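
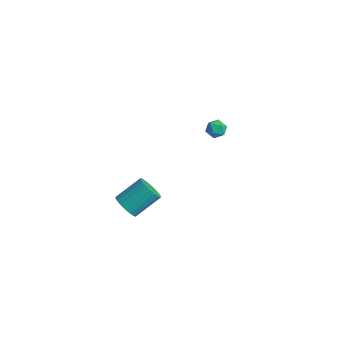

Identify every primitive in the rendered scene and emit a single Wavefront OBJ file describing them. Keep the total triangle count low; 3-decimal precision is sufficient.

v 0.408 -4.717 -0.755
v 1.162 -5.085 -0.525
v 1.566 -3.57 0.566
v 0.812 -3.203 0.335
v 1.257 -4.898 -0.82
v 1.661 -3.383 0.271
v 1.204 -4.679 -1.104
v 1.608 -3.164 -0.013
v 1.014 -4.468 -1.327
v 1.418 -2.953 -0.236
v 0.719 -4.299 -1.452
v 1.124 -2.784 -0.361
v 0.371 -4.203 -1.456
v 0.775 -2.688 -0.365
v 0.028 -4.196 -1.339
v 0.433 -2.681 -0.248
v -0.248 -4.279 -1.121
v 0.156 -2.764 -0.031
v -0.412 -4.438 -0.84
v -0.007 -2.923 0.251
v -0.433 -4.645 -0.544
v -0.029 -3.13 0.546
v -0.309 -4.865 -0.285
v 0.095 -3.35 0.806
v -0.061 -5.059 -0.107
v 0.343 -3.544 0.984
v 0.268 -5.194 -0.041
v 0.672 -3.679 1.049
v 0.621 -5.247 -0.099
v 1.025 -3.732 0.992
v 0.937 -5.208 -0.27
v 1.342 -3.693 0.821
v -1.871 4.407 -0.161
v -1.319 4.194 -0.563
v -1.661 3.546 0.583
v -1.109 3.333 0.181
v -1.072 3.95 0.541
v -1.202 4.482 0.081
v -1.778 3.258 -0.061
v -1.908 3.79 -0.521
v -1.262 3.484 -0.501
v -0.826 3.912 -0.129
v -2.154 3.828 0.149
v -1.718 4.256 0.521
f 2 1 5
f 2 5 3
f 3 5 6
f 3 6 4
f 5 1 7
f 5 7 6
f 6 7 8
f 6 8 4
f 7 1 9
f 7 9 8
f 8 9 10
f 8 10 4
f 9 1 11
f 9 11 10
f 10 11 12
f 10 12 4
f 11 1 13
f 11 13 12
f 12 13 14
f 12 14 4
f 13 1 15
f 13 15 14
f 14 15 16
f 14 16 4
f 15 1 17
f 15 17 16
f 16 17 18
f 16 18 4
f 17 1 19
f 17 19 18
f 18 19 20
f 18 20 4
f 19 1 21
f 19 21 20
f 20 21 22
f 20 22 4
f 21 1 23
f 21 23 22
f 22 23 24
f 22 24 4
f 23 1 25
f 23 25 24
f 24 25 26
f 24 26 4
f 25 1 27
f 25 27 26
f 26 27 28
f 26 28 4
f 27 1 29
f 27 29 28
f 28 29 30
f 28 30 4
f 29 1 31
f 29 31 30
f 30 31 32
f 30 32 4
f 31 1 2
f 31 2 32
f 32 2 3
f 32 3 4
f 33 44 38
f 33 38 34
f 33 34 40
f 33 40 43
f 33 43 44
f 34 38 42
f 38 44 37
f 44 43 35
f 43 40 39
f 40 34 41
f 36 42 37
f 36 37 35
f 36 35 39
f 36 39 41
f 36 41 42
f 37 42 38
f 35 37 44
f 39 35 43
f 41 39 40
f 42 41 34



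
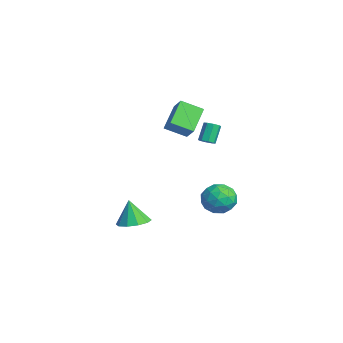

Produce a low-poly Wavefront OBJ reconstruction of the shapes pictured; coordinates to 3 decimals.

v -0.728 2.963 0.797
v -0.497 2.588 1.074
v -1.021 3.083 2.18
v -1.252 3.457 1.903
v -0.269 2.913 1.037
v -0.793 3.408 2.143
v -0.311 3.267 0.859
v -0.835 3.761 1.965
v -0.596 3.442 0.645
v -1.121 3.937 1.751
v -0.959 3.337 0.52
v -1.483 3.832 1.626
v -1.187 3.012 0.557
v -1.711 3.507 1.663
v -1.145 2.659 0.735
v -1.669 3.153 1.841
v -0.859 2.483 0.949
v -1.384 2.978 2.055
v 4.005 -2.637 -2.589
v 4.76 -2.054 -2.325
v 3.595 -2.803 -1.051
v 4.271 -1.699 -2.417
v 3.679 -1.702 -2.574
v 3.212 -2.062 -2.738
v 3.048 -2.642 -2.844
v 3.249 -3.22 -2.853
v 3.739 -3.575 -2.761
v 4.33 -3.572 -2.603
v 4.797 -3.212 -2.44
v 4.961 -2.632 -2.334
v -0.305 3.497 -4.341
v 0.253 4.391 -3.891
v 0.347 2.409 -2.989
v 0.905 3.303 -2.539
v -0.24 3.265 -2.503
v -0.643 3.937 -3.339
v 1.243 2.863 -3.541
v 0.84 3.535 -4.377
v 1.21 3.999 -3.396
v 0.293 4.248 -2.755
v 0.307 2.552 -4.125
v -0.61 2.801 -3.484
v -0.083 4.04 -4.235
v 0.683 2.76 -2.645
v 0.01 2.738 -2.624
v 0.338 3.263 -2.359
v -0.61 3.773 -3.91
v -0.282 4.298 -3.646
v -0.572 3.636 -2.83
v 0.882 2.502 -3.234
v 1.21 3.027 -2.97
v 0.262 3.537 -4.521
v 0.59 4.062 -4.256
v 1.172 3.164 -4.05
v 0.807 4.335 -3.679
v 1.19 3.695 -2.884
v 1.389 3.436 -3.474
v 1.152 3.832 -3.965
v 0.268 4.481 -3.302
v 0.651 3.841 -2.507
v -0.021 3.819 -2.486
v -0.258 4.214 -2.978
v 0.831 4.25 -3.012
v -0.051 2.959 -4.373
v 0.332 2.319 -3.578
v 0.858 2.586 -3.902
v 0.621 2.981 -4.394
v -0.59 3.105 -3.996
v -0.207 2.465 -3.201
v -0.552 2.968 -2.915
v -0.789 3.364 -3.406
v -0.231 2.55 -3.868
v 0.981 -0.079 3.004
v -0.22 0.862 4.102
v 1.353 1.16 2.349
v 0.152 2.101 3.447
v 1.808 0.079 3.773
v 0.607 1.02 4.871
v 2.18 1.318 3.118
v 0.979 2.259 4.216
f 2 1 5
f 2 5 3
f 3 5 6
f 3 6 4
f 5 1 7
f 5 7 6
f 6 7 8
f 6 8 4
f 7 1 9
f 7 9 8
f 8 9 10
f 8 10 4
f 9 1 11
f 9 11 10
f 10 11 12
f 10 12 4
f 11 1 13
f 11 13 12
f 12 13 14
f 12 14 4
f 13 1 15
f 13 15 14
f 14 15 16
f 14 16 4
f 15 1 17
f 15 17 16
f 16 17 18
f 16 18 4
f 17 1 2
f 17 2 18
f 18 2 3
f 18 3 4
f 20 19 22
f 20 22 21
f 22 19 23
f 22 23 21
f 23 19 24
f 23 24 21
f 24 19 25
f 24 25 21
f 25 19 26
f 25 26 21
f 26 19 27
f 26 27 21
f 27 19 28
f 27 28 21
f 28 19 29
f 28 29 21
f 29 19 30
f 29 30 21
f 30 19 20
f 30 20 21
f 31 68 47
f 68 42 71
f 47 71 36
f 68 71 47
f 31 47 43
f 47 36 48
f 43 48 32
f 47 48 43
f 31 43 52
f 43 32 53
f 52 53 38
f 43 53 52
f 31 52 64
f 52 38 67
f 64 67 41
f 52 67 64
f 31 64 68
f 64 41 72
f 68 72 42
f 64 72 68
f 32 48 59
f 48 36 62
f 59 62 40
f 48 62 59
f 36 71 49
f 71 42 70
f 49 70 35
f 71 70 49
f 42 72 69
f 72 41 65
f 69 65 33
f 72 65 69
f 41 67 66
f 67 38 54
f 66 54 37
f 67 54 66
f 38 53 58
f 53 32 55
f 58 55 39
f 53 55 58
f 34 60 46
f 60 40 61
f 46 61 35
f 60 61 46
f 34 46 44
f 46 35 45
f 44 45 33
f 46 45 44
f 34 44 51
f 44 33 50
f 51 50 37
f 44 50 51
f 34 51 56
f 51 37 57
f 56 57 39
f 51 57 56
f 34 56 60
f 56 39 63
f 60 63 40
f 56 63 60
f 35 61 49
f 61 40 62
f 49 62 36
f 61 62 49
f 33 45 69
f 45 35 70
f 69 70 42
f 45 70 69
f 37 50 66
f 50 33 65
f 66 65 41
f 50 65 66
f 39 57 58
f 57 37 54
f 58 54 38
f 57 54 58
f 40 63 59
f 63 39 55
f 59 55 32
f 63 55 59
f 74 76 73
f 77 74 73
f 73 76 75
f 75 77 73
f 74 80 76
f 78 74 77
f 78 80 74
f 76 80 75
f 79 77 75
f 75 80 79
f 79 78 77
f 80 78 79



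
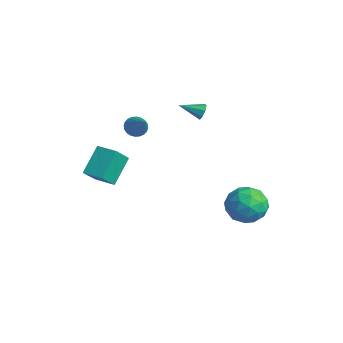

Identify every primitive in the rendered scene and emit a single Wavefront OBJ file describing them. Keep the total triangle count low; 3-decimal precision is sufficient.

v -0.054 -5.097 -0.71
v -0.655 -3.867 0.578
v -0.428 -4.152 -1.786
v -1.029 -2.922 -0.498
v 1.069 -4.598 -0.662
v 0.468 -3.368 0.626
v 0.695 -3.653 -1.738
v 0.094 -2.423 -0.45
v 0.852 -2.418 2.391
v 1.209 -1.978 2.073
v 2.228 -2.682 3.569
v 1.09 -1.832 2.244
v 0.936 -1.776 2.437
v 0.769 -1.817 2.623
v 0.614 -1.95 2.774
v 0.496 -2.155 2.866
v 0.432 -2.399 2.887
v 0.432 -2.647 2.831
v 0.496 -2.859 2.709
v 0.614 -3.005 2.538
v 0.768 -3.061 2.345
v 0.936 -3.02 2.159
v 1.09 -2.887 2.008
v 1.208 -2.682 1.916
v 1.272 -2.438 1.896
v 1.272 -2.19 1.951
v 1.117 1.48 2.351
v 1.349 1.16 1.984
v 0.443 0.42 2.849
v 1.568 1.184 2.333
v 1.523 1.382 2.693
v 1.24 1.637 2.853
v 0.884 1.8 2.719
v 0.665 1.775 2.37
v 0.71 1.578 2.01
v 0.993 1.323 1.85
v 3.545 3.143 -4.475
v 4.567 3.433 -3.813
v 3.373 1.407 -3.447
v 4.395 1.697 -2.785
v 3.339 2.349 -2.624
v 3.445 3.421 -3.259
v 4.495 1.419 -4.001
v 4.601 2.491 -4.636
v 5.154 2.368 -3.521
v 4.439 2.942 -2.669
v 3.501 1.898 -4.591
v 2.786 2.472 -3.739
v 4.071 3.44 -4.234
v 3.869 1.4 -3.026
v 3.248 1.782 -2.931
v 3.849 1.953 -2.542
v 3.412 3.433 -3.908
v 4.012 3.604 -3.519
v 3.29 2.967 -2.82
v 3.928 1.236 -3.741
v 4.528 1.407 -3.352
v 4.091 2.887 -4.718
v 4.692 3.058 -4.329
v 4.65 1.873 -4.44
v 5.017 2.985 -3.673
v 4.916 1.964 -3.069
v 4.974 1.801 -3.784
v 5.037 2.431 -4.157
v 4.597 3.323 -3.173
v 4.496 2.302 -2.569
v 3.875 2.685 -2.474
v 3.937 3.316 -2.847
v 4.942 2.696 -3.001
v 3.444 2.538 -4.691
v 3.343 1.517 -4.087
v 4.003 1.524 -4.413
v 4.065 2.155 -4.786
v 3.024 2.876 -4.191
v 2.923 1.855 -3.587
v 2.903 2.409 -3.103
v 2.966 3.039 -3.476
v 2.998 2.144 -4.259
f 2 4 1
f 5 2 1
f 1 4 3
f 3 5 1
f 2 8 4
f 6 2 5
f 6 8 2
f 4 8 3
f 7 5 3
f 3 8 7
f 7 6 5
f 8 6 7
f 10 9 12
f 10 12 11
f 12 9 13
f 12 13 11
f 13 9 14
f 13 14 11
f 14 9 15
f 14 15 11
f 15 9 16
f 15 16 11
f 16 9 17
f 16 17 11
f 17 9 18
f 17 18 11
f 18 9 19
f 18 19 11
f 19 9 20
f 19 20 11
f 20 9 21
f 20 21 11
f 21 9 22
f 21 22 11
f 22 9 23
f 22 23 11
f 23 9 24
f 23 24 11
f 24 9 25
f 24 25 11
f 25 9 26
f 25 26 11
f 26 9 10
f 26 10 11
f 28 27 30
f 28 30 29
f 30 27 31
f 30 31 29
f 31 27 32
f 31 32 29
f 32 27 33
f 32 33 29
f 33 27 34
f 33 34 29
f 34 27 35
f 34 35 29
f 35 27 36
f 35 36 29
f 36 27 28
f 36 28 29
f 37 74 53
f 74 48 77
f 53 77 42
f 74 77 53
f 37 53 49
f 53 42 54
f 49 54 38
f 53 54 49
f 37 49 58
f 49 38 59
f 58 59 44
f 49 59 58
f 37 58 70
f 58 44 73
f 70 73 47
f 58 73 70
f 37 70 74
f 70 47 78
f 74 78 48
f 70 78 74
f 38 54 65
f 54 42 68
f 65 68 46
f 54 68 65
f 42 77 55
f 77 48 76
f 55 76 41
f 77 76 55
f 48 78 75
f 78 47 71
f 75 71 39
f 78 71 75
f 47 73 72
f 73 44 60
f 72 60 43
f 73 60 72
f 44 59 64
f 59 38 61
f 64 61 45
f 59 61 64
f 40 66 52
f 66 46 67
f 52 67 41
f 66 67 52
f 40 52 50
f 52 41 51
f 50 51 39
f 52 51 50
f 40 50 57
f 50 39 56
f 57 56 43
f 50 56 57
f 40 57 62
f 57 43 63
f 62 63 45
f 57 63 62
f 40 62 66
f 62 45 69
f 66 69 46
f 62 69 66
f 41 67 55
f 67 46 68
f 55 68 42
f 67 68 55
f 39 51 75
f 51 41 76
f 75 76 48
f 51 76 75
f 43 56 72
f 56 39 71
f 72 71 47
f 56 71 72
f 45 63 64
f 63 43 60
f 64 60 44
f 63 60 64
f 46 69 65
f 69 45 61
f 65 61 38
f 69 61 65



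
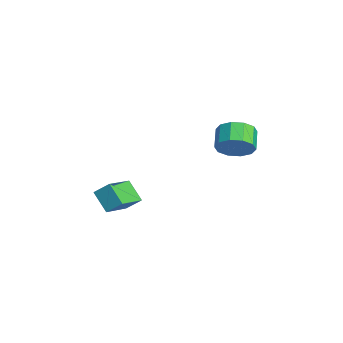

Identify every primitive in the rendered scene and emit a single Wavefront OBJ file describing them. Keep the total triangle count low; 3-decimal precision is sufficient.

v -1.792 1.801 1.328
v -1.28 2.472 1.763
v -2.235 2.811 2.366
v -2.748 2.139 1.932
v -1.506 2.705 1.273
v -2.462 3.044 1.877
v -1.842 2.592 0.805
v -2.798 2.931 1.409
v -2.159 2.177 0.537
v -3.114 2.516 1.14
v -2.335 1.618 0.571
v -3.291 1.957 1.174
v -2.305 1.129 0.894
v -3.26 1.468 1.497
v -2.078 0.896 1.383
v -3.034 1.235 1.987
v -1.742 1.009 1.851
v -2.698 1.348 2.455
v -1.426 1.424 2.12
v -2.381 1.763 2.723
v -1.249 1.983 2.086
v -2.205 2.322 2.689
v -2.725 -4.6 -1.14
v -2.383 -3.935 -0.491
v -3.834 -3.425 -1.759
v -3.492 -2.76 -1.109
v -1.848 -4.22 -1.991
v -1.506 -3.555 -1.341
v -2.957 -3.045 -2.609
v -2.615 -2.38 -1.96
f 2 1 5
f 2 5 3
f 3 5 6
f 3 6 4
f 5 1 7
f 5 7 6
f 6 7 8
f 6 8 4
f 7 1 9
f 7 9 8
f 8 9 10
f 8 10 4
f 9 1 11
f 9 11 10
f 10 11 12
f 10 12 4
f 11 1 13
f 11 13 12
f 12 13 14
f 12 14 4
f 13 1 15
f 13 15 14
f 14 15 16
f 14 16 4
f 15 1 17
f 15 17 16
f 16 17 18
f 16 18 4
f 17 1 19
f 17 19 18
f 18 19 20
f 18 20 4
f 19 1 21
f 19 21 20
f 20 21 22
f 20 22 4
f 21 1 2
f 21 2 22
f 22 2 3
f 22 3 4
f 24 26 23
f 27 24 23
f 23 26 25
f 25 27 23
f 24 30 26
f 28 24 27
f 28 30 24
f 26 30 25
f 29 27 25
f 25 30 29
f 29 28 27
f 30 28 29



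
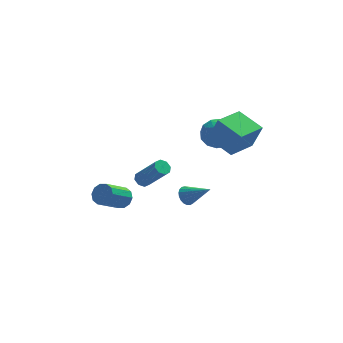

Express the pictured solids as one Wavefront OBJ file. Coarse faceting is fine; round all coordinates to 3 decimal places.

v 0.762 1.252 -2.963
v 1.22 1.708 -3.138
v 1.998 0.428 -1.877
v 1.103 1.827 -2.915
v 0.927 1.846 -2.7
v 0.722 1.762 -2.53
v 0.525 1.591 -2.436
v 0.368 1.36 -2.432
v 0.279 1.111 -2.52
v 0.274 0.887 -2.685
v 0.353 0.725 -2.898
v 0.503 0.655 -3.122
v 0.698 0.688 -3.318
v 0.904 0.818 -3.453
v 1.085 1.024 -3.504
v 1.21 1.269 -3.461
v 1.258 1.511 -3.331
v 1.895 3.684 0.062
v 2.626 4.387 -0.375
v 3.134 3.113 1.215
v 3.865 3.816 0.778
v 3.009 4.2 1.36
v 2.243 4.553 0.648
v 3.517 2.947 0.192
v 2.751 3.3 -0.52
v 3.628 3.931 -0.294
v 3.314 4.706 0.427
v 2.446 2.794 0.413
v 2.132 3.569 1.134
v 2.152 4.086 -0.257
v 3.608 3.414 1.097
v 3.105 3.64 1.44
v 3.535 4.053 1.183
v 1.927 4.184 0.343
v 2.356 4.597 0.087
v 2.582 4.487 1.106
v 3.404 2.903 0.753
v 3.833 3.316 0.497
v 2.225 3.447 -0.343
v 2.655 3.86 -0.6
v 3.178 3.013 -0.266
v 3.17 4.231 -0.467
v 3.899 3.895 0.21
v 3.694 3.384 -0.134
v 3.244 3.592 -0.552
v 2.986 4.686 -0.043
v 3.714 4.35 0.634
v 3.211 4.576 0.977
v 2.761 4.784 0.558
v 3.575 4.418 0.004
v 2.046 3.15 0.206
v 2.774 2.814 0.883
v 2.999 2.716 0.282
v 2.549 2.924 -0.137
v 1.861 3.605 0.63
v 2.59 3.269 1.307
v 2.516 3.908 1.392
v 2.066 4.116 0.974
v 2.185 3.082 0.836
v 2.969 -0.705 1.869
v 3.494 -0.914 3.483
v 1.851 0.627 2.404
v 2.375 0.418 4.018
v 4.365 0.582 1.582
v 4.889 0.373 3.196
v 3.246 1.914 2.117
v 3.771 1.705 3.731
v -2.792 3.01 -4.2
v -2.497 3.375 -3.615
v -3.713 2.435 -2.415
v -4.008 2.07 -3
v -2.851 3.627 -3.776
v -4.067 2.686 -2.577
v -3.182 3.643 -4.1
v -4.399 2.702 -2.901
v -3.365 3.417 -4.462
v -4.581 2.477 -3.262
v -3.328 3.036 -4.723
v -4.545 2.096 -3.524
v -3.087 2.645 -4.785
v -4.303 1.705 -3.585
v -2.733 2.394 -4.623
v -3.949 1.453 -3.424
v -2.401 2.378 -4.299
v -3.618 1.437 -3.1
v -2.219 2.603 -3.938
v -3.435 1.663 -2.738
v -2.255 2.984 -3.676
v -3.472 2.044 -2.477
v -1.987 -0.971 0.461
v -1.719 -0.518 0.524
v -0.684 -1.357 2.122
v -0.953 -1.809 2.059
v -2.061 -0.527 0.742
v -1.027 -1.366 2.34
v -2.36 -0.796 0.794
v -1.326 -1.634 2.392
v -2.441 -1.167 0.652
v -1.407 -2.005 2.25
v -2.256 -1.423 0.398
v -1.221 -2.262 1.996
v -1.913 -1.414 0.18
v -0.879 -2.253 1.778
v -1.614 -1.146 0.128
v -0.58 -1.984 1.726
v -1.533 -0.775 0.27
v -0.499 -1.613 1.868
f 2 1 4
f 2 4 3
f 4 1 5
f 4 5 3
f 5 1 6
f 5 6 3
f 6 1 7
f 6 7 3
f 7 1 8
f 7 8 3
f 8 1 9
f 8 9 3
f 9 1 10
f 9 10 3
f 10 1 11
f 10 11 3
f 11 1 12
f 11 12 3
f 12 1 13
f 12 13 3
f 13 1 14
f 13 14 3
f 14 1 15
f 14 15 3
f 15 1 16
f 15 16 3
f 16 1 17
f 16 17 3
f 17 1 2
f 17 2 3
f 18 55 34
f 55 29 58
f 34 58 23
f 55 58 34
f 18 34 30
f 34 23 35
f 30 35 19
f 34 35 30
f 18 30 39
f 30 19 40
f 39 40 25
f 30 40 39
f 18 39 51
f 39 25 54
f 51 54 28
f 39 54 51
f 18 51 55
f 51 28 59
f 55 59 29
f 51 59 55
f 19 35 46
f 35 23 49
f 46 49 27
f 35 49 46
f 23 58 36
f 58 29 57
f 36 57 22
f 58 57 36
f 29 59 56
f 59 28 52
f 56 52 20
f 59 52 56
f 28 54 53
f 54 25 41
f 53 41 24
f 54 41 53
f 25 40 45
f 40 19 42
f 45 42 26
f 40 42 45
f 21 47 33
f 47 27 48
f 33 48 22
f 47 48 33
f 21 33 31
f 33 22 32
f 31 32 20
f 33 32 31
f 21 31 38
f 31 20 37
f 38 37 24
f 31 37 38
f 21 38 43
f 38 24 44
f 43 44 26
f 38 44 43
f 21 43 47
f 43 26 50
f 47 50 27
f 43 50 47
f 22 48 36
f 48 27 49
f 36 49 23
f 48 49 36
f 20 32 56
f 32 22 57
f 56 57 29
f 32 57 56
f 24 37 53
f 37 20 52
f 53 52 28
f 37 52 53
f 26 44 45
f 44 24 41
f 45 41 25
f 44 41 45
f 27 50 46
f 50 26 42
f 46 42 19
f 50 42 46
f 61 63 60
f 64 61 60
f 60 63 62
f 62 64 60
f 61 67 63
f 65 61 64
f 65 67 61
f 63 67 62
f 66 64 62
f 62 67 66
f 66 65 64
f 67 65 66
f 69 68 72
f 69 72 70
f 70 72 73
f 70 73 71
f 72 68 74
f 72 74 73
f 73 74 75
f 73 75 71
f 74 68 76
f 74 76 75
f 75 76 77
f 75 77 71
f 76 68 78
f 76 78 77
f 77 78 79
f 77 79 71
f 78 68 80
f 78 80 79
f 79 80 81
f 79 81 71
f 80 68 82
f 80 82 81
f 81 82 83
f 81 83 71
f 82 68 84
f 82 84 83
f 83 84 85
f 83 85 71
f 84 68 86
f 84 86 85
f 85 86 87
f 85 87 71
f 86 68 88
f 86 88 87
f 87 88 89
f 87 89 71
f 88 68 69
f 88 69 89
f 89 69 70
f 89 70 71
f 91 90 94
f 91 94 92
f 92 94 95
f 92 95 93
f 94 90 96
f 94 96 95
f 95 96 97
f 95 97 93
f 96 90 98
f 96 98 97
f 97 98 99
f 97 99 93
f 98 90 100
f 98 100 99
f 99 100 101
f 99 101 93
f 100 90 102
f 100 102 101
f 101 102 103
f 101 103 93
f 102 90 104
f 102 104 103
f 103 104 105
f 103 105 93
f 104 90 106
f 104 106 105
f 105 106 107
f 105 107 93
f 106 90 91
f 106 91 107
f 107 91 92
f 107 92 93



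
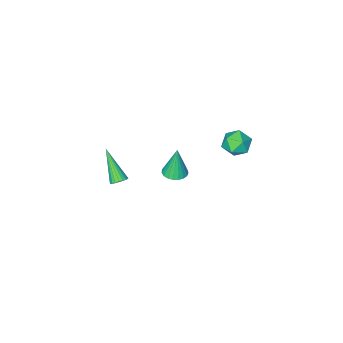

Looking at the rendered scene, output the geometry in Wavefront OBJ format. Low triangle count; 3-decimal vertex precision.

v 1.025 -2.239 -1.016
v 1.316 -2.563 -1.282
v 0.855 -3.681 0.556
v 1.46 -2.457 -1.169
v 1.53 -2.313 -1.029
v 1.512 -2.156 -0.888
v 1.41 -2.014 -0.768
v 1.241 -1.911 -0.691
v 1.035 -1.864 -0.671
v 0.828 -1.882 -0.71
v 0.654 -1.962 -0.802
v 0.545 -2.09 -0.931
v 0.519 -2.244 -1.075
v 0.58 -2.397 -1.209
v 0.718 -2.522 -1.309
v 0.91 -2.599 -1.359
v 1.121 -2.614 -1.349
v -3.635 2.984 4.082
v -3.035 3.385 3.61
v -2.845 1.835 4.11
v -2.245 2.236 3.638
v -2.388 2.48 4.453
v -2.877 3.191 4.435
v -3.003 2.029 3.285
v -3.492 2.74 3.267
v -2.644 2.795 3.118
v -2.264 3.074 3.84
v -3.616 2.146 3.88
v -3.236 2.425 4.602
v -3.617 -3.639 -4.117
v -2.879 -3.664 -4.061
v -3.763 -3.621 -2.183
v -2.933 -3.361 -4.068
v -3.105 -3.106 -4.083
v -3.365 -2.943 -4.105
v -3.669 -2.901 -4.128
v -3.964 -2.987 -4.15
v -4.199 -3.185 -4.166
v -4.333 -3.462 -4.173
v -4.343 -3.769 -4.171
v -4.228 -4.054 -4.16
v -4.007 -4.268 -4.141
v -3.718 -4.372 -4.118
v -3.412 -4.35 -4.095
v -3.142 -4.205 -4.076
v -2.953 -3.962 -4.064
f 2 1 4
f 2 4 3
f 4 1 5
f 4 5 3
f 5 1 6
f 5 6 3
f 6 1 7
f 6 7 3
f 7 1 8
f 7 8 3
f 8 1 9
f 8 9 3
f 9 1 10
f 9 10 3
f 10 1 11
f 10 11 3
f 11 1 12
f 11 12 3
f 12 1 13
f 12 13 3
f 13 1 14
f 13 14 3
f 14 1 15
f 14 15 3
f 15 1 16
f 15 16 3
f 16 1 17
f 16 17 3
f 17 1 2
f 17 2 3
f 18 29 23
f 18 23 19
f 18 19 25
f 18 25 28
f 18 28 29
f 19 23 27
f 23 29 22
f 29 28 20
f 28 25 24
f 25 19 26
f 21 27 22
f 21 22 20
f 21 20 24
f 21 24 26
f 21 26 27
f 22 27 23
f 20 22 29
f 24 20 28
f 26 24 25
f 27 26 19
f 31 30 33
f 31 33 32
f 33 30 34
f 33 34 32
f 34 30 35
f 34 35 32
f 35 30 36
f 35 36 32
f 36 30 37
f 36 37 32
f 37 30 38
f 37 38 32
f 38 30 39
f 38 39 32
f 39 30 40
f 39 40 32
f 40 30 41
f 40 41 32
f 41 30 42
f 41 42 32
f 42 30 43
f 42 43 32
f 43 30 44
f 43 44 32
f 44 30 45
f 44 45 32
f 45 30 46
f 45 46 32
f 46 30 31
f 46 31 32



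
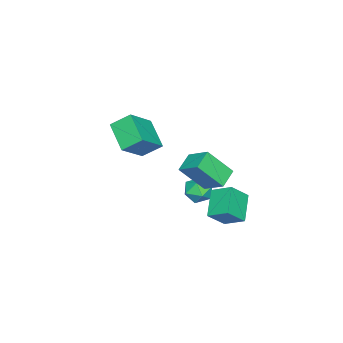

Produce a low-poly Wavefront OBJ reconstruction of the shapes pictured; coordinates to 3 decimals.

v 1.553 2.336 -1.06
v 1.598 3.538 -0.425
v 0.653 2.905 -2.073
v 0.697 4.107 -1.438
v 2.983 2.813 -2.062
v 3.027 4.015 -1.427
v 2.082 3.382 -3.075
v 2.127 4.584 -2.44
v 2.734 1.599 2.165
v 3.125 2.866 2.968
v 2.075 2.758 0.66
v 2.466 4.024 1.464
v 3.854 1.576 1.656
v 4.245 2.842 2.46
v 3.195 2.734 0.152
v 3.586 4.001 0.955
v -0.135 -2.678 -0.814
v -1.238 -3.991 0.235
v -0.577 -1.636 0.027
v -1.679 -2.949 1.076
v 1.539 -3.031 0.504
v 0.437 -4.344 1.553
v 1.098 -1.989 1.345
v -0.005 -3.302 2.394
v 0.001 1.56 -1.981
v 0.622 1.94 -1.427
v 0.958 0.48 -2.313
v 1.579 0.86 -1.759
v 0.828 0.474 -1.408
v 0.237 1.141 -1.202
v 1.343 1.279 -2.538
v 0.752 1.946 -2.332
v 1.452 1.766 -1.771
v 1.133 1.269 -1.073
v 0.447 1.151 -2.667
v 0.128 0.654 -1.969
f 2 4 1
f 5 2 1
f 1 4 3
f 3 5 1
f 2 8 4
f 6 2 5
f 6 8 2
f 4 8 3
f 7 5 3
f 3 8 7
f 7 6 5
f 8 6 7
f 10 12 9
f 13 10 9
f 9 12 11
f 11 13 9
f 10 16 12
f 14 10 13
f 14 16 10
f 12 16 11
f 15 13 11
f 11 16 15
f 15 14 13
f 16 14 15
f 18 20 17
f 21 18 17
f 17 20 19
f 19 21 17
f 18 24 20
f 22 18 21
f 22 24 18
f 20 24 19
f 23 21 19
f 19 24 23
f 23 22 21
f 24 22 23
f 25 36 30
f 25 30 26
f 25 26 32
f 25 32 35
f 25 35 36
f 26 30 34
f 30 36 29
f 36 35 27
f 35 32 31
f 32 26 33
f 28 34 29
f 28 29 27
f 28 27 31
f 28 31 33
f 28 33 34
f 29 34 30
f 27 29 36
f 31 27 35
f 33 31 32
f 34 33 26



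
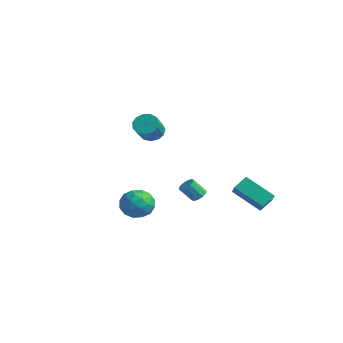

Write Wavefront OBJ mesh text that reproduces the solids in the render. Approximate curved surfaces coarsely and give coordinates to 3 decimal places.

v 1.326 -1.538 2.835
v 1.947 -1.535 2.396
v 2.594 -2.379 3.307
v 1.974 -2.382 3.745
v 1.99 -1.208 2.669
v 2.638 -2.052 3.579
v 1.823 -0.985 2.994
v 2.47 -1.829 3.905
v 1.498 -0.938 3.269
v 2.145 -1.782 4.179
v 1.118 -1.082 3.406
v 1.765 -1.926 4.316
v 0.805 -1.37 3.361
v 1.452 -2.214 4.272
v 0.657 -1.712 3.15
v 1.304 -2.556 4.06
v 0.722 -1.998 2.838
v 1.369 -2.842 3.748
v 0.978 -2.139 2.525
v 1.626 -2.983 3.436
v 1.346 -2.088 2.311
v 1.993 -2.932 3.221
v 1.707 -1.863 2.263
v 2.354 -2.707 3.173
v 3.27 -3.017 -0.895
v 4.015 -3.586 -1.349
v 2.105 -3.794 -1.831
v 2.85 -4.363 -2.285
v 2.613 -4.519 -1.283
v 3.333 -4.039 -0.705
v 2.787 -3.341 -2.475
v 3.507 -2.861 -1.897
v 3.716 -3.787 -2.325
v 3.608 -4.514 -1.589
v 2.512 -2.866 -1.591
v 2.404 -3.593 -0.855
v 3.745 -3.234 -1.039
v 2.375 -4.146 -2.141
v 2.236 -4.238 -1.552
v 2.674 -4.572 -1.818
v 3.344 -3.5 -0.661
v 3.782 -3.834 -0.928
v 2.958 -4.382 -0.889
v 2.338 -3.546 -2.252
v 2.776 -3.88 -2.519
v 3.446 -2.808 -1.362
v 3.884 -3.142 -1.628
v 3.162 -2.998 -2.291
v 4.006 -3.686 -1.88
v 3.322 -4.142 -2.431
v 3.285 -3.542 -2.543
v 3.708 -3.26 -2.202
v 3.943 -4.114 -1.447
v 3.259 -4.57 -1.998
v 3.12 -4.661 -1.409
v 3.543 -4.379 -1.069
v 3.768 -4.231 -2.022
v 2.861 -2.81 -1.182
v 2.177 -3.266 -1.733
v 2.577 -3.001 -2.111
v 3 -2.719 -1.771
v 2.798 -3.238 -0.749
v 2.114 -3.694 -1.3
v 2.412 -4.12 -0.978
v 2.835 -3.838 -0.637
v 2.352 -3.149 -1.158
v -1.512 3.721 -4.414
v -0.98 3.605 -4.281
v -1.357 2.944 -3.353
v -1.888 3.059 -3.486
v -1.073 3.893 -4.113
v -1.449 3.232 -3.185
v -1.333 4.116 -4.06
v -1.709 3.454 -3.132
v -1.661 4.187 -4.142
v -2.037 3.526 -3.214
v -1.933 4.08 -4.328
v -2.309 3.419 -3.4
v -2.043 3.836 -4.547
v -2.42 3.175 -3.619
v -1.951 3.548 -4.715
v -2.327 2.887 -3.787
v -1.691 3.326 -4.768
v -2.067 2.664 -3.84
v -1.363 3.254 -4.686
v -1.739 2.593 -3.758
v -1.091 3.361 -4.5
v -1.467 2.7 -3.572
v 3.824 2.266 -1.539
v 3.833 3.078 -0.922
v 2.69 2.966 -2.443
v 2.7 3.778 -1.826
v 5.3 3.142 -2.714
v 5.31 3.954 -2.097
v 4.167 3.842 -3.618
v 4.176 4.654 -3.001
f 2 1 5
f 2 5 3
f 3 5 6
f 3 6 4
f 5 1 7
f 5 7 6
f 6 7 8
f 6 8 4
f 7 1 9
f 7 9 8
f 8 9 10
f 8 10 4
f 9 1 11
f 9 11 10
f 10 11 12
f 10 12 4
f 11 1 13
f 11 13 12
f 12 13 14
f 12 14 4
f 13 1 15
f 13 15 14
f 14 15 16
f 14 16 4
f 15 1 17
f 15 17 16
f 16 17 18
f 16 18 4
f 17 1 19
f 17 19 18
f 18 19 20
f 18 20 4
f 19 1 21
f 19 21 20
f 20 21 22
f 20 22 4
f 21 1 23
f 21 23 22
f 22 23 24
f 22 24 4
f 23 1 2
f 23 2 24
f 24 2 3
f 24 3 4
f 25 62 41
f 62 36 65
f 41 65 30
f 62 65 41
f 25 41 37
f 41 30 42
f 37 42 26
f 41 42 37
f 25 37 46
f 37 26 47
f 46 47 32
f 37 47 46
f 25 46 58
f 46 32 61
f 58 61 35
f 46 61 58
f 25 58 62
f 58 35 66
f 62 66 36
f 58 66 62
f 26 42 53
f 42 30 56
f 53 56 34
f 42 56 53
f 30 65 43
f 65 36 64
f 43 64 29
f 65 64 43
f 36 66 63
f 66 35 59
f 63 59 27
f 66 59 63
f 35 61 60
f 61 32 48
f 60 48 31
f 61 48 60
f 32 47 52
f 47 26 49
f 52 49 33
f 47 49 52
f 28 54 40
f 54 34 55
f 40 55 29
f 54 55 40
f 28 40 38
f 40 29 39
f 38 39 27
f 40 39 38
f 28 38 45
f 38 27 44
f 45 44 31
f 38 44 45
f 28 45 50
f 45 31 51
f 50 51 33
f 45 51 50
f 28 50 54
f 50 33 57
f 54 57 34
f 50 57 54
f 29 55 43
f 55 34 56
f 43 56 30
f 55 56 43
f 27 39 63
f 39 29 64
f 63 64 36
f 39 64 63
f 31 44 60
f 44 27 59
f 60 59 35
f 44 59 60
f 33 51 52
f 51 31 48
f 52 48 32
f 51 48 52
f 34 57 53
f 57 33 49
f 53 49 26
f 57 49 53
f 68 67 71
f 68 71 69
f 69 71 72
f 69 72 70
f 71 67 73
f 71 73 72
f 72 73 74
f 72 74 70
f 73 67 75
f 73 75 74
f 74 75 76
f 74 76 70
f 75 67 77
f 75 77 76
f 76 77 78
f 76 78 70
f 77 67 79
f 77 79 78
f 78 79 80
f 78 80 70
f 79 67 81
f 79 81 80
f 80 81 82
f 80 82 70
f 81 67 83
f 81 83 82
f 82 83 84
f 82 84 70
f 83 67 85
f 83 85 84
f 84 85 86
f 84 86 70
f 85 67 87
f 85 87 86
f 86 87 88
f 86 88 70
f 87 67 68
f 87 68 88
f 88 68 69
f 88 69 70
f 90 92 89
f 93 90 89
f 89 92 91
f 91 93 89
f 90 96 92
f 94 90 93
f 94 96 90
f 92 96 91
f 95 93 91
f 91 96 95
f 95 94 93
f 96 94 95



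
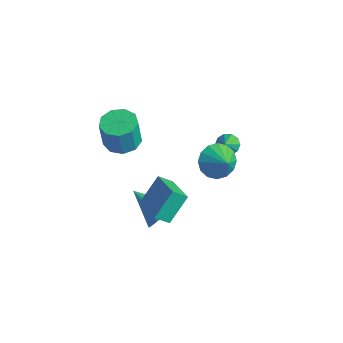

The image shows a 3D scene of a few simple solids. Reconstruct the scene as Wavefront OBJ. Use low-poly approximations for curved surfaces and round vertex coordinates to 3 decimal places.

v 0.247 1.931 -0.074
v 0.852 2.124 -0.29
v 0.833 1.229 0.934
v 0.718 2.405 -0.017
v 0.405 2.505 0.235
v 0.031 2.385 0.369
v -0.259 2.093 0.334
v -0.357 1.738 0.143
v -0.223 1.457 -0.131
v 0.09 1.357 -0.382
v 0.464 1.477 -0.516
v 0.754 1.769 -0.481
v -3.757 -2.043 -0.351
v -2.904 -2.663 -0.454
v -2.869 -2.917 1.368
v -3.723 -2.297 1.471
v -2.7 -1.973 -0.361
v -2.665 -2.227 1.461
v -2.991 -1.316 -0.264
v -2.956 -1.57 1.558
v -3.64 -0.999 -0.208
v -3.606 -1.253 1.614
v -4.345 -1.171 -0.218
v -4.31 -1.425 1.604
v -4.774 -1.75 -0.291
v -4.74 -2.004 1.531
v -4.728 -2.467 -0.392
v -4.693 -2.721 1.43
v -4.227 -2.985 -0.474
v -4.193 -3.239 1.348
v -3.507 -3.062 -0.498
v -3.472 -3.317 1.324
v 3.007 -1.148 2.924
v 3.535 -1.608 2.128
v 4.053 -1.352 3.736
v 3.664 -1.076 2.095
v 3.617 -0.563 2.284
v 3.407 -0.207 2.645
v 3.089 -0.103 3.08
v 2.75 -0.279 3.473
v 2.479 -0.688 3.72
v 2.35 -1.22 3.753
v 2.397 -1.733 3.564
v 2.607 -2.089 3.203
v 2.925 -2.193 2.768
v 3.264 -2.017 2.375
v 2.37 -4.714 -0.109
v 2.27 -3.452 1.212
v 0.515 -4.192 -0.748
v 0.415 -2.929 0.573
v 2.765 -4.051 -0.713
v 2.665 -2.788 0.608
v 0.91 -3.528 -1.352
v 0.81 -2.266 -0.031
v -0.087 -2.268 -3.963
v 0.354 -1.961 -3.084
v -1.873 -2.812 -2.877
v 0.177 -1.622 -3.206
v -0.041 -1.381 -3.443
v -0.265 -1.275 -3.759
v -0.462 -1.32 -4.106
v -0.603 -1.509 -4.431
v -0.664 -1.815 -4.685
v -0.638 -2.189 -4.83
v -0.528 -2.575 -4.842
v -0.351 -2.915 -4.72
v -0.133 -3.156 -4.484
v 0.091 -3.262 -4.167
v 0.289 -3.217 -3.82
v 0.429 -3.027 -3.495
v 0.49 -2.722 -3.241
v 0.464 -2.348 -3.097
f 2 1 4
f 2 4 3
f 4 1 5
f 4 5 3
f 5 1 6
f 5 6 3
f 6 1 7
f 6 7 3
f 7 1 8
f 7 8 3
f 8 1 9
f 8 9 3
f 9 1 10
f 9 10 3
f 10 1 11
f 10 11 3
f 11 1 12
f 11 12 3
f 12 1 2
f 12 2 3
f 14 13 17
f 14 17 15
f 15 17 18
f 15 18 16
f 17 13 19
f 17 19 18
f 18 19 20
f 18 20 16
f 19 13 21
f 19 21 20
f 20 21 22
f 20 22 16
f 21 13 23
f 21 23 22
f 22 23 24
f 22 24 16
f 23 13 25
f 23 25 24
f 24 25 26
f 24 26 16
f 25 13 27
f 25 27 26
f 26 27 28
f 26 28 16
f 27 13 29
f 27 29 28
f 28 29 30
f 28 30 16
f 29 13 31
f 29 31 30
f 30 31 32
f 30 32 16
f 31 13 14
f 31 14 32
f 32 14 15
f 32 15 16
f 34 33 36
f 34 36 35
f 36 33 37
f 36 37 35
f 37 33 38
f 37 38 35
f 38 33 39
f 38 39 35
f 39 33 40
f 39 40 35
f 40 33 41
f 40 41 35
f 41 33 42
f 41 42 35
f 42 33 43
f 42 43 35
f 43 33 44
f 43 44 35
f 44 33 45
f 44 45 35
f 45 33 46
f 45 46 35
f 46 33 34
f 46 34 35
f 48 50 47
f 51 48 47
f 47 50 49
f 49 51 47
f 48 54 50
f 52 48 51
f 52 54 48
f 50 54 49
f 53 51 49
f 49 54 53
f 53 52 51
f 54 52 53
f 56 55 58
f 56 58 57
f 58 55 59
f 58 59 57
f 59 55 60
f 59 60 57
f 60 55 61
f 60 61 57
f 61 55 62
f 61 62 57
f 62 55 63
f 62 63 57
f 63 55 64
f 63 64 57
f 64 55 65
f 64 65 57
f 65 55 66
f 65 66 57
f 66 55 67
f 66 67 57
f 67 55 68
f 67 68 57
f 68 55 69
f 68 69 57
f 69 55 70
f 69 70 57
f 70 55 71
f 70 71 57
f 71 55 72
f 71 72 57
f 72 55 56
f 72 56 57



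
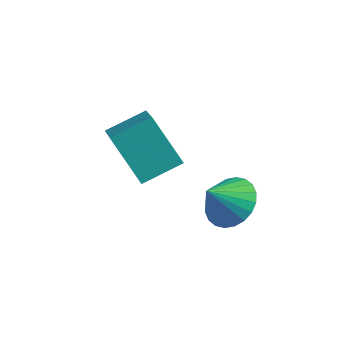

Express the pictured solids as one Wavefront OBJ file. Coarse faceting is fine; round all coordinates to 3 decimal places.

v -2.191 -0.306 0.28
v -1.374 -1.301 1.143
v -1.41 0.769 0.78
v -0.592 -0.226 1.642
v -0.968 -0.534 -1.142
v -0.15 -1.529 -0.28
v -0.186 0.541 -0.643
v 0.631 -0.454 0.22
v 1.876 0.169 -1.592
v 2.642 -0.358 -1.63
v 1.444 -0.529 -0.648
v 2.744 -0.101 -1.394
v 2.713 0.196 -1.188
v 2.556 0.489 -1.043
v 2.294 0.733 -0.982
v 1.969 0.892 -1.014
v 1.63 0.94 -1.134
v 1.329 0.871 -1.323
v 1.11 0.695 -1.553
v 1.008 0.439 -1.789
v 1.039 0.142 -1.995
v 1.197 -0.152 -2.14
v 1.458 -0.396 -2.201
v 1.783 -0.554 -2.169
v 2.122 -0.603 -2.049
v 2.424 -0.534 -1.86
f 2 4 1
f 5 2 1
f 1 4 3
f 3 5 1
f 2 8 4
f 6 2 5
f 6 8 2
f 4 8 3
f 7 5 3
f 3 8 7
f 7 6 5
f 8 6 7
f 10 9 12
f 10 12 11
f 12 9 13
f 12 13 11
f 13 9 14
f 13 14 11
f 14 9 15
f 14 15 11
f 15 9 16
f 15 16 11
f 16 9 17
f 16 17 11
f 17 9 18
f 17 18 11
f 18 9 19
f 18 19 11
f 19 9 20
f 19 20 11
f 20 9 21
f 20 21 11
f 21 9 22
f 21 22 11
f 22 9 23
f 22 23 11
f 23 9 24
f 23 24 11
f 24 9 25
f 24 25 11
f 25 9 26
f 25 26 11
f 26 9 10
f 26 10 11



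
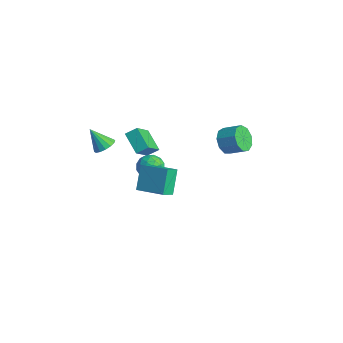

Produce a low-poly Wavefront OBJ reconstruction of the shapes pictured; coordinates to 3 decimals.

v -3.21 -1.44 1.803
v -2.935 -0.8 2.253
v -1.906 -1.414 0.966
v -1.63 -0.774 1.416
v -2.47 -2.546 2.924
v -2.194 -1.906 3.374
v -1.165 -2.52 2.087
v -0.89 -1.88 2.537
v 0.763 2.23 2.676
v 1.424 1.79 2.21
v 2.277 2.471 2.778
v 1.617 2.91 3.244
v 1.234 2.297 1.889
v 2.087 2.977 2.456
v 0.824 2.772 1.935
v 1.677 3.452 2.503
v 0.386 2.993 2.329
v 1.239 3.674 2.896
v 0.124 2.857 2.885
v 0.977 3.538 3.452
v 0.162 2.428 3.343
v 1.015 3.108 3.911
v 0.481 1.906 3.489
v 1.334 2.586 4.057
v 0.932 1.535 3.255
v 1.785 2.215 3.823
v 1.305 1.49 2.75
v 2.158 2.17 3.318
v -3.391 -0.153 -2.626
v -3.121 -0.538 -1.841
v -4.679 0.218 -1.999
v -4.409 -0.167 -1.214
v -4.007 0.6 -1.51
v -3.211 0.37 -1.897
v -4.589 -0.69 -1.943
v -3.793 -0.92 -2.33
v -3.861 -0.871 -1.419
v -3.501 -0.073 -1.152
v -4.299 -0.247 -2.688
v -3.939 0.551 -2.421
v -3.143 -0.378 -2.288
v -4.657 0.058 -1.552
v -4.421 0.509 -1.725
v -4.262 0.282 -1.264
v -3.196 0.156 -2.321
v -3.037 -0.071 -1.86
v -3.558 0.598 -1.665
v -4.763 -0.249 -1.98
v -4.604 -0.476 -1.519
v -3.538 -0.602 -2.576
v -3.379 -0.829 -2.115
v -4.242 -0.918 -2.175
v -3.419 -0.8 -1.58
v -4.176 -0.582 -1.211
v -4.282 -0.889 -1.639
v -3.814 -1.024 -1.867
v -3.207 -0.331 -1.422
v -3.965 -0.113 -1.054
v -3.728 0.337 -1.227
v -3.26 0.203 -1.455
v -3.643 -0.527 -1.174
v -3.835 -0.207 -2.786
v -4.593 0.011 -2.418
v -4.54 -0.523 -2.385
v -4.072 -0.657 -2.613
v -3.624 0.262 -2.629
v -4.381 0.48 -2.26
v -3.986 0.704 -1.973
v -3.518 0.569 -2.201
v -4.157 0.207 -2.666
v -3.246 -3.475 1.668
v -2.819 -3.067 2.097
v -3.934 -4.065 2.912
v -3.123 -2.853 2.03
v -3.46 -2.806 1.866
v -3.74 -2.938 1.649
v -3.887 -3.214 1.437
v -3.862 -3.56 1.286
v -3.672 -3.883 1.238
v -3.368 -4.097 1.305
v -3.031 -4.144 1.469
v -2.751 -4.012 1.687
v -2.604 -3.736 1.899
v -2.629 -3.39 2.049
v 2.306 -3.445 3.843
v 2.573 -4.192 4.329
v 3.867 -2.635 4.23
v 4.134 -3.382 4.715
v 2.986 -4.098 2.465
v 3.253 -4.845 2.95
v 4.547 -3.288 2.851
v 4.814 -4.035 3.337
f 2 4 1
f 5 2 1
f 1 4 3
f 3 5 1
f 2 8 4
f 6 2 5
f 6 8 2
f 4 8 3
f 7 5 3
f 3 8 7
f 7 6 5
f 8 6 7
f 10 9 13
f 10 13 11
f 11 13 14
f 11 14 12
f 13 9 15
f 13 15 14
f 14 15 16
f 14 16 12
f 15 9 17
f 15 17 16
f 16 17 18
f 16 18 12
f 17 9 19
f 17 19 18
f 18 19 20
f 18 20 12
f 19 9 21
f 19 21 20
f 20 21 22
f 20 22 12
f 21 9 23
f 21 23 22
f 22 23 24
f 22 24 12
f 23 9 25
f 23 25 24
f 24 25 26
f 24 26 12
f 25 9 27
f 25 27 26
f 26 27 28
f 26 28 12
f 27 9 10
f 27 10 28
f 28 10 11
f 28 11 12
f 29 66 45
f 66 40 69
f 45 69 34
f 66 69 45
f 29 45 41
f 45 34 46
f 41 46 30
f 45 46 41
f 29 41 50
f 41 30 51
f 50 51 36
f 41 51 50
f 29 50 62
f 50 36 65
f 62 65 39
f 50 65 62
f 29 62 66
f 62 39 70
f 66 70 40
f 62 70 66
f 30 46 57
f 46 34 60
f 57 60 38
f 46 60 57
f 34 69 47
f 69 40 68
f 47 68 33
f 69 68 47
f 40 70 67
f 70 39 63
f 67 63 31
f 70 63 67
f 39 65 64
f 65 36 52
f 64 52 35
f 65 52 64
f 36 51 56
f 51 30 53
f 56 53 37
f 51 53 56
f 32 58 44
f 58 38 59
f 44 59 33
f 58 59 44
f 32 44 42
f 44 33 43
f 42 43 31
f 44 43 42
f 32 42 49
f 42 31 48
f 49 48 35
f 42 48 49
f 32 49 54
f 49 35 55
f 54 55 37
f 49 55 54
f 32 54 58
f 54 37 61
f 58 61 38
f 54 61 58
f 33 59 47
f 59 38 60
f 47 60 34
f 59 60 47
f 31 43 67
f 43 33 68
f 67 68 40
f 43 68 67
f 35 48 64
f 48 31 63
f 64 63 39
f 48 63 64
f 37 55 56
f 55 35 52
f 56 52 36
f 55 52 56
f 38 61 57
f 61 37 53
f 57 53 30
f 61 53 57
f 72 71 74
f 72 74 73
f 74 71 75
f 74 75 73
f 75 71 76
f 75 76 73
f 76 71 77
f 76 77 73
f 77 71 78
f 77 78 73
f 78 71 79
f 78 79 73
f 79 71 80
f 79 80 73
f 80 71 81
f 80 81 73
f 81 71 82
f 81 82 73
f 82 71 83
f 82 83 73
f 83 71 84
f 83 84 73
f 84 71 72
f 84 72 73
f 86 88 85
f 89 86 85
f 85 88 87
f 87 89 85
f 86 92 88
f 90 86 89
f 90 92 86
f 88 92 87
f 91 89 87
f 87 92 91
f 91 90 89
f 92 90 91



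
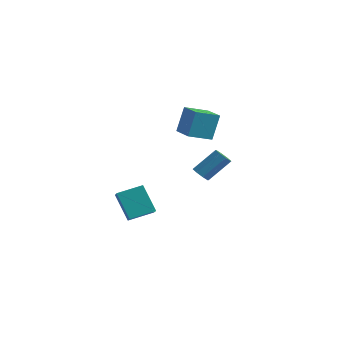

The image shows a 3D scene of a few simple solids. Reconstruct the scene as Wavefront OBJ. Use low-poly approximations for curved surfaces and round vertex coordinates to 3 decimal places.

v 1.422 -2.104 0.167
v 1.757 -1.819 -0.27
v 2.493 -0.712 1.016
v 2.158 -0.996 1.453
v 1.334 -1.614 -0.204
v 2.07 -0.507 1.082
v 0.963 -1.697 0.079
v 1.699 -0.589 1.366
v 0.86 -2.017 0.414
v 1.596 -0.91 1.7
v 1.087 -2.388 0.604
v 1.823 -1.281 1.89
v 1.51 -2.593 0.538
v 2.246 -1.486 1.824
v 1.881 -2.511 0.254
v 2.617 -1.403 1.541
v 1.984 -2.19 -0.08
v 2.72 -1.083 1.206
v -1.137 -1.004 2.505
v -1.063 -0.39 4.184
v -0.387 0.237 2.018
v -0.313 0.851 3.697
v 0.273 -1.771 2.723
v 0.347 -1.157 4.402
v 1.023 -0.53 2.236
v 1.097 0.084 3.915
v -3.061 -2.884 -4.421
v -4.215 -2.636 -2.77
v -3.876 -2.061 -5.115
v -5.03 -1.813 -3.463
v -2.15 -1.607 -3.977
v -3.304 -1.359 -2.325
v -2.965 -0.784 -4.67
v -4.119 -0.536 -3.019
f 2 1 5
f 2 5 3
f 3 5 6
f 3 6 4
f 5 1 7
f 5 7 6
f 6 7 8
f 6 8 4
f 7 1 9
f 7 9 8
f 8 9 10
f 8 10 4
f 9 1 11
f 9 11 10
f 10 11 12
f 10 12 4
f 11 1 13
f 11 13 12
f 12 13 14
f 12 14 4
f 13 1 15
f 13 15 14
f 14 15 16
f 14 16 4
f 15 1 17
f 15 17 16
f 16 17 18
f 16 18 4
f 17 1 2
f 17 2 18
f 18 2 3
f 18 3 4
f 20 22 19
f 23 20 19
f 19 22 21
f 21 23 19
f 20 26 22
f 24 20 23
f 24 26 20
f 22 26 21
f 25 23 21
f 21 26 25
f 25 24 23
f 26 24 25
f 28 30 27
f 31 28 27
f 27 30 29
f 29 31 27
f 28 34 30
f 32 28 31
f 32 34 28
f 30 34 29
f 33 31 29
f 29 34 33
f 33 32 31
f 34 32 33



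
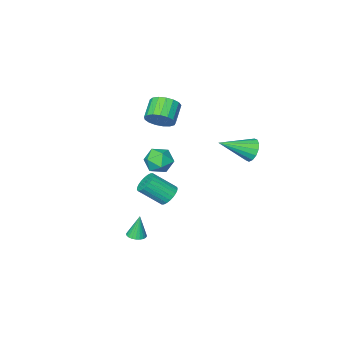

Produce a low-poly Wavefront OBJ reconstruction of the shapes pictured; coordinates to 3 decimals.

v 0.201 -2.164 -1.895
v 1.099 -2.584 -1.707
v -0.399 -2.836 -0.533
v 0.499 -3.256 -0.345
v 0.385 -2.256 -0.275
v 0.756 -1.84 -1.117
v -0.056 -3.58 -1.123
v 0.315 -3.164 -1.965
v 0.941 -3.459 -1.229
v 1.213 -2.64 -0.705
v -0.513 -2.78 -1.535
v -0.241 -1.961 -1.011
v 3.873 0.254 -4.622
v 4.387 0.556 -4.553
v 3.647 0.286 -3.078
v 4.234 0.731 -4.579
v 4.026 0.834 -4.611
v 3.795 0.848 -4.645
v 3.576 0.772 -4.676
v 3.402 0.617 -4.698
v 3.299 0.407 -4.709
v 3.284 0.174 -4.706
v 3.359 -0.048 -4.69
v 3.512 -0.223 -4.665
v 3.719 -0.326 -4.632
v 3.951 -0.34 -4.598
v 4.17 -0.264 -4.567
v 4.344 -0.109 -4.545
v 4.446 0.101 -4.535
v 4.461 0.334 -4.537
v -2.124 3.119 1.964
v -1.686 3.465 1.337
v -0.296 2.421 2.856
v -1.714 3.776 1.639
v -1.852 3.911 2.028
v -2.063 3.834 2.4
v -2.291 3.566 2.656
v -2.473 3.177 2.726
v -2.562 2.773 2.592
v -2.534 2.462 2.29
v -2.395 2.327 1.9
v -2.184 2.404 1.528
v -1.957 2.672 1.273
v -1.775 3.061 1.203
v -0.166 -2.406 -4.256
v 0.428 -2.301 -4.766
v 1.58 -3.128 -3.593
v 0.986 -3.234 -3.084
v 0.445 -2.042 -4.599
v 1.597 -2.869 -3.427
v 0.369 -1.838 -4.381
v 1.521 -2.665 -3.208
v 0.211 -1.721 -4.143
v 1.363 -2.548 -2.971
v -0.004 -1.709 -3.923
v 1.148 -2.536 -2.75
v -0.244 -1.802 -3.753
v 0.908 -2.629 -2.581
v -0.472 -1.988 -3.66
v 0.68 -2.815 -2.488
v -0.653 -2.237 -3.658
v 0.499 -3.064 -2.486
v -0.76 -2.512 -3.747
v 0.392 -3.339 -2.574
v -0.777 -2.771 -3.913
v 0.375 -3.598 -2.741
v -0.701 -2.975 -4.132
v 0.451 -3.802 -2.959
v -0.543 -3.092 -4.369
v 0.609 -3.919 -3.197
v -0.328 -3.104 -4.59
v 0.824 -3.931 -3.417
v -0.088 -3.011 -4.759
v 1.064 -3.838 -3.587
v 0.14 -2.825 -4.852
v 1.292 -3.652 -3.68
v 0.321 -2.576 -4.854
v 1.473 -3.403 -3.682
v 1.135 -1.405 3.255
v 1.687 -1.286 4.006
v 0.777 -2.056 4.797
v 0.225 -2.175 4.045
v 1.406 -0.936 4.023
v 0.496 -1.705 4.813
v 1.062 -0.693 3.864
v 0.152 -1.463 4.654
v 0.735 -0.613 3.565
v -0.175 -1.383 4.356
v 0.5 -0.715 3.195
v -0.41 -1.484 3.986
v 0.41 -0.975 2.839
v -0.5 -1.744 3.63
v 0.486 -1.333 2.578
v -0.424 -2.103 3.369
v 0.711 -1.708 2.472
v -0.199 -2.478 3.263
v 1.033 -2.014 2.545
v 0.123 -2.783 3.336
v 1.378 -2.18 2.781
v 0.469 -2.949 3.572
v 1.668 -2.169 3.125
v 0.758 -2.938 3.916
v 1.835 -1.982 3.499
v 0.926 -2.752 4.29
v 1.842 -1.664 3.817
v 0.933 -2.434 4.608
f 1 12 6
f 1 6 2
f 1 2 8
f 1 8 11
f 1 11 12
f 2 6 10
f 6 12 5
f 12 11 3
f 11 8 7
f 8 2 9
f 4 10 5
f 4 5 3
f 4 3 7
f 4 7 9
f 4 9 10
f 5 10 6
f 3 5 12
f 7 3 11
f 9 7 8
f 10 9 2
f 14 13 16
f 14 16 15
f 16 13 17
f 16 17 15
f 17 13 18
f 17 18 15
f 18 13 19
f 18 19 15
f 19 13 20
f 19 20 15
f 20 13 21
f 20 21 15
f 21 13 22
f 21 22 15
f 22 13 23
f 22 23 15
f 23 13 24
f 23 24 15
f 24 13 25
f 24 25 15
f 25 13 26
f 25 26 15
f 26 13 27
f 26 27 15
f 27 13 28
f 27 28 15
f 28 13 29
f 28 29 15
f 29 13 30
f 29 30 15
f 30 13 14
f 30 14 15
f 32 31 34
f 32 34 33
f 34 31 35
f 34 35 33
f 35 31 36
f 35 36 33
f 36 31 37
f 36 37 33
f 37 31 38
f 37 38 33
f 38 31 39
f 38 39 33
f 39 31 40
f 39 40 33
f 40 31 41
f 40 41 33
f 41 31 42
f 41 42 33
f 42 31 43
f 42 43 33
f 43 31 44
f 43 44 33
f 44 31 32
f 44 32 33
f 46 45 49
f 46 49 47
f 47 49 50
f 47 50 48
f 49 45 51
f 49 51 50
f 50 51 52
f 50 52 48
f 51 45 53
f 51 53 52
f 52 53 54
f 52 54 48
f 53 45 55
f 53 55 54
f 54 55 56
f 54 56 48
f 55 45 57
f 55 57 56
f 56 57 58
f 56 58 48
f 57 45 59
f 57 59 58
f 58 59 60
f 58 60 48
f 59 45 61
f 59 61 60
f 60 61 62
f 60 62 48
f 61 45 63
f 61 63 62
f 62 63 64
f 62 64 48
f 63 45 65
f 63 65 64
f 64 65 66
f 64 66 48
f 65 45 67
f 65 67 66
f 66 67 68
f 66 68 48
f 67 45 69
f 67 69 68
f 68 69 70
f 68 70 48
f 69 45 71
f 69 71 70
f 70 71 72
f 70 72 48
f 71 45 73
f 71 73 72
f 72 73 74
f 72 74 48
f 73 45 75
f 73 75 74
f 74 75 76
f 74 76 48
f 75 45 77
f 75 77 76
f 76 77 78
f 76 78 48
f 77 45 46
f 77 46 78
f 78 46 47
f 78 47 48
f 80 79 83
f 80 83 81
f 81 83 84
f 81 84 82
f 83 79 85
f 83 85 84
f 84 85 86
f 84 86 82
f 85 79 87
f 85 87 86
f 86 87 88
f 86 88 82
f 87 79 89
f 87 89 88
f 88 89 90
f 88 90 82
f 89 79 91
f 89 91 90
f 90 91 92
f 90 92 82
f 91 79 93
f 91 93 92
f 92 93 94
f 92 94 82
f 93 79 95
f 93 95 94
f 94 95 96
f 94 96 82
f 95 79 97
f 95 97 96
f 96 97 98
f 96 98 82
f 97 79 99
f 97 99 98
f 98 99 100
f 98 100 82
f 99 79 101
f 99 101 100
f 100 101 102
f 100 102 82
f 101 79 103
f 101 103 102
f 102 103 104
f 102 104 82
f 103 79 105
f 103 105 104
f 104 105 106
f 104 106 82
f 105 79 80
f 105 80 106
f 106 80 81
f 106 81 82



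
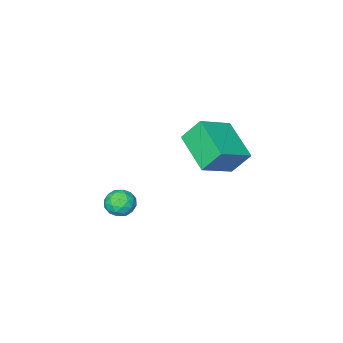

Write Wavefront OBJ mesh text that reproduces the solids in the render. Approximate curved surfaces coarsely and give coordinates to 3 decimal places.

v 3.164 0.471 0.059
v 3.632 0.808 -0.364
v 3.888 -0.428 0.144
v 4.356 -0.091 -0.279
v 4.23 0.154 0.38
v 3.783 0.71 0.328
v 3.737 -0.33 -0.548
v 3.29 0.226 -0.6
v 3.986 0.313 -0.739
v 4.29 0.612 -0.166
v 3.23 -0.232 -0.054
v 3.534 0.067 0.519
v 3.335 0.718 -0.16
v 4.185 -0.338 -0.06
v 4.111 -0.194 0.328
v 4.386 0.004 0.079
v 3.423 0.661 0.247
v 3.698 0.858 -0.002
v 4.049 0.475 0.436
v 3.822 -0.478 -0.218
v 4.097 -0.281 -0.467
v 3.134 0.376 -0.299
v 3.409 0.574 -0.548
v 3.471 -0.095 -0.656
v 3.818 0.625 -0.629
v 4.243 0.097 -0.58
v 3.88 -0.043 -0.737
v 3.617 0.283 -0.768
v 3.996 0.801 -0.292
v 4.422 0.273 -0.242
v 4.348 0.417 0.145
v 4.085 0.743 0.115
v 4.205 0.51 -0.513
v 3.098 0.107 0.022
v 3.524 -0.421 0.072
v 3.435 -0.363 -0.335
v 3.172 -0.037 -0.365
v 3.277 0.283 0.36
v 3.702 -0.245 0.409
v 3.903 0.097 0.548
v 3.64 0.423 0.517
v 3.315 -0.13 0.293
v -2.485 -0.303 1.74
v -0.867 -0.327 2.572
v -2.042 1.596 0.932
v -0.424 1.572 1.764
v -1.936 -0.892 0.656
v -0.318 -0.916 1.488
v -1.493 1.007 -0.152
v 0.125 0.983 0.68
f 1 38 17
f 38 12 41
f 17 41 6
f 38 41 17
f 1 17 13
f 17 6 18
f 13 18 2
f 17 18 13
f 1 13 22
f 13 2 23
f 22 23 8
f 13 23 22
f 1 22 34
f 22 8 37
f 34 37 11
f 22 37 34
f 1 34 38
f 34 11 42
f 38 42 12
f 34 42 38
f 2 18 29
f 18 6 32
f 29 32 10
f 18 32 29
f 6 41 19
f 41 12 40
f 19 40 5
f 41 40 19
f 12 42 39
f 42 11 35
f 39 35 3
f 42 35 39
f 11 37 36
f 37 8 24
f 36 24 7
f 37 24 36
f 8 23 28
f 23 2 25
f 28 25 9
f 23 25 28
f 4 30 16
f 30 10 31
f 16 31 5
f 30 31 16
f 4 16 14
f 16 5 15
f 14 15 3
f 16 15 14
f 4 14 21
f 14 3 20
f 21 20 7
f 14 20 21
f 4 21 26
f 21 7 27
f 26 27 9
f 21 27 26
f 4 26 30
f 26 9 33
f 30 33 10
f 26 33 30
f 5 31 19
f 31 10 32
f 19 32 6
f 31 32 19
f 3 15 39
f 15 5 40
f 39 40 12
f 15 40 39
f 7 20 36
f 20 3 35
f 36 35 11
f 20 35 36
f 9 27 28
f 27 7 24
f 28 24 8
f 27 24 28
f 10 33 29
f 33 9 25
f 29 25 2
f 33 25 29
f 44 46 43
f 47 44 43
f 43 46 45
f 45 47 43
f 44 50 46
f 48 44 47
f 48 50 44
f 46 50 45
f 49 47 45
f 45 50 49
f 49 48 47
f 50 48 49



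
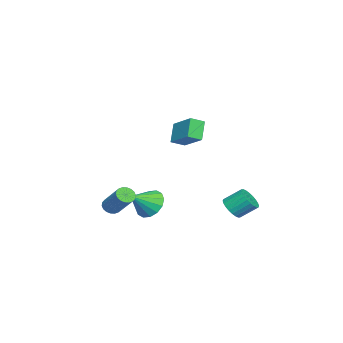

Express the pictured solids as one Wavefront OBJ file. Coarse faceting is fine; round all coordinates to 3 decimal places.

v 0.786 1.627 3.123
v 1.314 0.973 3.474
v 1.794 2.903 3.984
v 2.322 2.25 4.334
v 1.618 1.71 2.026
v 2.146 1.057 2.376
v 2.626 2.987 2.886
v 3.154 2.333 3.237
v 0.229 -3.08 -3.69
v 0.678 -2.994 -4.093
v 1.701 -1.773 -2.694
v 1.251 -1.86 -2.29
v 0.508 -2.789 -4.148
v 1.531 -1.569 -2.748
v 0.282 -2.642 -4.111
v 1.305 -1.422 -2.711
v 0.046 -2.582 -3.991
v 1.069 -1.362 -2.591
v -0.154 -2.62 -3.811
v 0.869 -1.4 -2.412
v -0.278 -2.75 -3.608
v 0.745 -1.53 -2.208
v -0.302 -2.945 -3.42
v 0.721 -1.725 -2.021
v -0.221 -3.167 -3.286
v 0.802 -1.946 -1.887
v -0.051 -3.371 -3.232
v 0.972 -2.151 -1.832
v 0.175 -3.518 -3.269
v 1.198 -2.298 -1.869
v 0.411 -3.578 -3.389
v 1.434 -2.358 -1.989
v 0.611 -3.54 -3.568
v 1.634 -2.32 -2.169
v 0.735 -3.41 -3.772
v 1.758 -2.19 -2.372
v 0.759 -3.215 -3.959
v 1.782 -1.995 -2.56
v -2.898 3.2 -4.326
v -2.388 2.848 -3.774
v -2.591 3.889 -2.923
v -3.102 4.24 -3.474
v -2.181 3.029 -3.946
v -2.384 4.069 -3.094
v -2.083 3.235 -4.175
v -2.286 4.276 -3.323
v -2.109 3.437 -4.427
v -2.313 4.477 -3.576
v -2.256 3.602 -4.664
v -2.459 4.643 -3.812
v -2.5 3.706 -4.849
v -2.704 4.747 -3.998
v -2.805 3.733 -4.955
v -3.009 4.773 -4.103
v -3.124 3.679 -4.965
v -3.328 4.719 -4.113
v -3.409 3.551 -4.877
v -3.612 4.592 -4.026
v -3.616 3.371 -4.706
v -3.819 4.411 -3.854
v -3.714 3.164 -4.477
v -3.917 4.205 -3.625
v -3.687 2.963 -4.224
v -3.891 4.003 -3.373
v -3.541 2.797 -3.988
v -3.744 3.838 -3.136
v -3.296 2.693 -3.802
v -3.5 3.734 -2.951
v -2.991 2.667 -3.697
v -3.195 3.707 -2.845
v -2.672 2.721 -3.687
v -2.876 3.761 -2.835
v -2.261 -1.576 -4.275
v -1.667 -1.795 -5.174
v -1.119 -2.384 -3.325
v -1.47 -1.295 -4.986
v -1.486 -0.87 -4.607
v -1.709 -0.635 -4.138
v -2.08 -0.652 -3.707
v -2.499 -0.917 -3.427
v -2.855 -1.358 -3.375
v -3.051 -1.858 -3.563
v -3.036 -2.283 -3.943
v -2.813 -2.518 -4.411
v -2.442 -2.501 -4.842
v -2.023 -2.236 -5.122
f 2 4 1
f 5 2 1
f 1 4 3
f 3 5 1
f 2 8 4
f 6 2 5
f 6 8 2
f 4 8 3
f 7 5 3
f 3 8 7
f 7 6 5
f 8 6 7
f 10 9 13
f 10 13 11
f 11 13 14
f 11 14 12
f 13 9 15
f 13 15 14
f 14 15 16
f 14 16 12
f 15 9 17
f 15 17 16
f 16 17 18
f 16 18 12
f 17 9 19
f 17 19 18
f 18 19 20
f 18 20 12
f 19 9 21
f 19 21 20
f 20 21 22
f 20 22 12
f 21 9 23
f 21 23 22
f 22 23 24
f 22 24 12
f 23 9 25
f 23 25 24
f 24 25 26
f 24 26 12
f 25 9 27
f 25 27 26
f 26 27 28
f 26 28 12
f 27 9 29
f 27 29 28
f 28 29 30
f 28 30 12
f 29 9 31
f 29 31 30
f 30 31 32
f 30 32 12
f 31 9 33
f 31 33 32
f 32 33 34
f 32 34 12
f 33 9 35
f 33 35 34
f 34 35 36
f 34 36 12
f 35 9 37
f 35 37 36
f 36 37 38
f 36 38 12
f 37 9 10
f 37 10 38
f 38 10 11
f 38 11 12
f 40 39 43
f 40 43 41
f 41 43 44
f 41 44 42
f 43 39 45
f 43 45 44
f 44 45 46
f 44 46 42
f 45 39 47
f 45 47 46
f 46 47 48
f 46 48 42
f 47 39 49
f 47 49 48
f 48 49 50
f 48 50 42
f 49 39 51
f 49 51 50
f 50 51 52
f 50 52 42
f 51 39 53
f 51 53 52
f 52 53 54
f 52 54 42
f 53 39 55
f 53 55 54
f 54 55 56
f 54 56 42
f 55 39 57
f 55 57 56
f 56 57 58
f 56 58 42
f 57 39 59
f 57 59 58
f 58 59 60
f 58 60 42
f 59 39 61
f 59 61 60
f 60 61 62
f 60 62 42
f 61 39 63
f 61 63 62
f 62 63 64
f 62 64 42
f 63 39 65
f 63 65 64
f 64 65 66
f 64 66 42
f 65 39 67
f 65 67 66
f 66 67 68
f 66 68 42
f 67 39 69
f 67 69 68
f 68 69 70
f 68 70 42
f 69 39 71
f 69 71 70
f 70 71 72
f 70 72 42
f 71 39 40
f 71 40 72
f 72 40 41
f 72 41 42
f 74 73 76
f 74 76 75
f 76 73 77
f 76 77 75
f 77 73 78
f 77 78 75
f 78 73 79
f 78 79 75
f 79 73 80
f 79 80 75
f 80 73 81
f 80 81 75
f 81 73 82
f 81 82 75
f 82 73 83
f 82 83 75
f 83 73 84
f 83 84 75
f 84 73 85
f 84 85 75
f 85 73 86
f 85 86 75
f 86 73 74
f 86 74 75



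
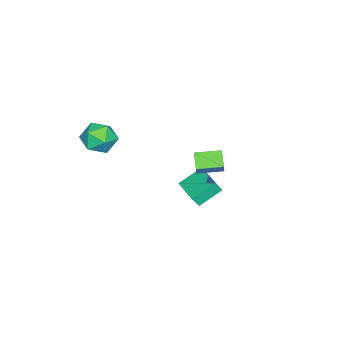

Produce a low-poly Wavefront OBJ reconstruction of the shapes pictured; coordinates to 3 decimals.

v -4.227 -1.406 -4.747
v -3.951 -1.757 -4.047
v -5.367 -0.468 -3.825
v -5.091 -0.82 -3.126
v -2.769 0.16 -4.534
v -2.493 -0.192 -3.835
v -3.909 1.097 -3.613
v -3.633 0.746 -2.913
v 1.823 2.137 2.446
v 1.047 1.639 3.099
v 1.091 3.451 2.577
v 0.314 2.953 3.229
v 2.386 2.367 3.291
v 1.609 1.869 3.943
v 1.653 3.681 3.421
v 0.877 3.183 4.074
v 2.056 -3.195 4.774
v 2.959 -2.859 4.116
v 1.521 -4.401 3.424
v 2.424 -4.065 2.766
v 2.609 -4.676 3.743
v 2.94 -3.931 4.577
v 1.54 -3.329 2.963
v 1.871 -2.584 3.797
v 2.641 -2.942 2.997
v 3.301 -3.774 3.479
v 1.179 -3.486 4.061
v 1.839 -4.318 4.543
f 2 4 1
f 5 2 1
f 1 4 3
f 3 5 1
f 2 8 4
f 6 2 5
f 6 8 2
f 4 8 3
f 7 5 3
f 3 8 7
f 7 6 5
f 8 6 7
f 10 12 9
f 13 10 9
f 9 12 11
f 11 13 9
f 10 16 12
f 14 10 13
f 14 16 10
f 12 16 11
f 15 13 11
f 11 16 15
f 15 14 13
f 16 14 15
f 17 28 22
f 17 22 18
f 17 18 24
f 17 24 27
f 17 27 28
f 18 22 26
f 22 28 21
f 28 27 19
f 27 24 23
f 24 18 25
f 20 26 21
f 20 21 19
f 20 19 23
f 20 23 25
f 20 25 26
f 21 26 22
f 19 21 28
f 23 19 27
f 25 23 24
f 26 25 18



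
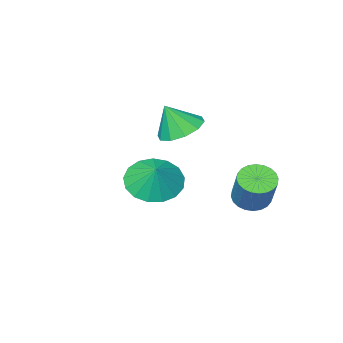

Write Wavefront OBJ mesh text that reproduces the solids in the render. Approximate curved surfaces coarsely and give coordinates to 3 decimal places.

v -2.765 0.847 -3.099
v -2.106 0.982 -3.354
v -1.755 1.807 -2.017
v -2.415 1.673 -1.761
v -2.249 1.202 -3.453
v -1.899 2.028 -2.116
v -2.47 1.369 -3.498
v -2.12 2.194 -2.161
v -2.737 1.456 -3.482
v -2.387 2.282 -2.145
v -3.008 1.45 -3.408
v -2.658 2.276 -2.07
v -3.242 1.353 -3.286
v -2.892 2.179 -1.949
v -3.403 1.179 -3.136
v -3.053 2.004 -1.799
v -3.467 0.954 -2.981
v -3.117 1.78 -1.644
v -3.425 0.713 -2.843
v -3.074 1.538 -1.506
v -3.281 0.492 -2.744
v -2.931 1.318 -1.407
v -3.06 0.326 -2.699
v -2.71 1.151 -1.362
v -2.793 0.238 -2.715
v -2.443 1.064 -1.378
v -2.522 0.244 -2.79
v -2.172 1.07 -1.452
v -2.288 0.341 -2.911
v -1.938 1.167 -1.574
v -2.127 0.516 -3.061
v -1.777 1.341 -1.724
v -2.063 0.74 -3.216
v -1.713 1.566 -1.879
v 1.291 0.946 -1.101
v 1.803 0.14 -0.717
v 1.569 1.534 -0.239
v 2.141 0.376 -0.987
v 2.284 0.743 -1.284
v 2.2 1.157 -1.538
v 1.907 1.523 -1.692
v 1.473 1.756 -1.711
v 0.998 1.804 -1.591
v 0.589 1.655 -1.358
v 0.342 1.345 -1.066
v 0.311 0.942 -0.783
v 0.506 0.541 -0.572
v 0.88 0.233 -0.483
v 1.348 0.088 -0.535
v -2.108 -2.623 -0.978
v -1.244 -2.66 -1.373
v -1.592 -2.917 0.178
v -1.337 -2.11 -1.191
v -1.725 -1.755 -0.929
v -2.259 -1.732 -0.685
v -2.735 -2.05 -0.553
v -2.971 -2.586 -0.584
v -2.878 -3.137 -0.765
v -2.491 -3.491 -1.028
v -1.957 -3.514 -1.272
v -1.481 -3.197 -1.403
f 2 1 5
f 2 5 3
f 3 5 6
f 3 6 4
f 5 1 7
f 5 7 6
f 6 7 8
f 6 8 4
f 7 1 9
f 7 9 8
f 8 9 10
f 8 10 4
f 9 1 11
f 9 11 10
f 10 11 12
f 10 12 4
f 11 1 13
f 11 13 12
f 12 13 14
f 12 14 4
f 13 1 15
f 13 15 14
f 14 15 16
f 14 16 4
f 15 1 17
f 15 17 16
f 16 17 18
f 16 18 4
f 17 1 19
f 17 19 18
f 18 19 20
f 18 20 4
f 19 1 21
f 19 21 20
f 20 21 22
f 20 22 4
f 21 1 23
f 21 23 22
f 22 23 24
f 22 24 4
f 23 1 25
f 23 25 24
f 24 25 26
f 24 26 4
f 25 1 27
f 25 27 26
f 26 27 28
f 26 28 4
f 27 1 29
f 27 29 28
f 28 29 30
f 28 30 4
f 29 1 31
f 29 31 30
f 30 31 32
f 30 32 4
f 31 1 33
f 31 33 32
f 32 33 34
f 32 34 4
f 33 1 2
f 33 2 34
f 34 2 3
f 34 3 4
f 36 35 38
f 36 38 37
f 38 35 39
f 38 39 37
f 39 35 40
f 39 40 37
f 40 35 41
f 40 41 37
f 41 35 42
f 41 42 37
f 42 35 43
f 42 43 37
f 43 35 44
f 43 44 37
f 44 35 45
f 44 45 37
f 45 35 46
f 45 46 37
f 46 35 47
f 46 47 37
f 47 35 48
f 47 48 37
f 48 35 49
f 48 49 37
f 49 35 36
f 49 36 37
f 51 50 53
f 51 53 52
f 53 50 54
f 53 54 52
f 54 50 55
f 54 55 52
f 55 50 56
f 55 56 52
f 56 50 57
f 56 57 52
f 57 50 58
f 57 58 52
f 58 50 59
f 58 59 52
f 59 50 60
f 59 60 52
f 60 50 61
f 60 61 52
f 61 50 51
f 61 51 52



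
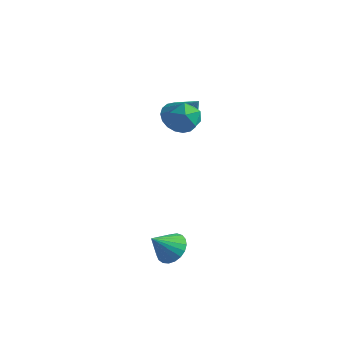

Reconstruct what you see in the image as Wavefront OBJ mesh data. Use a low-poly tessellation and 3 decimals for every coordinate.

v -0.418 2.91 2.313
v 0.203 3.047 1.915
v 0.498 2.75 3.687
v 0.109 3.352 2.013
v -0.089 3.569 2.171
v -0.353 3.656 2.356
v -0.629 3.595 2.533
v -0.864 3.399 2.667
v -1.01 3.105 2.73
v -1.039 2.773 2.71
v -0.945 2.469 2.612
v -0.747 2.251 2.454
v -0.483 2.164 2.269
v -0.207 2.225 2.092
v 0.028 2.422 1.958
v 0.174 2.715 1.895
v 1.84 -1.708 -0.708
v 2.232 -1.393 -0.265
v 1.38 -2.312 0.128
v 2.007 -1.229 -0.27
v 1.754 -1.148 -0.351
v 1.515 -1.163 -0.494
v 1.332 -1.272 -0.673
v 1.238 -1.457 -0.859
v 1.247 -1.685 -1.019
v 1.359 -1.917 -1.125
v 1.555 -2.113 -1.159
v 1.799 -2.239 -1.115
v 2.051 -2.272 -1
v 2.267 -2.209 -0.835
v 2.408 -2.058 -0.649
v 2.452 -1.847 -0.472
v 2.389 -1.612 -0.336
v 0.607 2.166 3.803
v 1.038 1.892 3.364
v 0.162 1.188 3.976
v 0.593 0.914 3.537
v 0.816 1.148 4.128
v 1.091 1.753 4.021
v 0.109 1.327 3.319
v 0.384 1.932 3.212
v 0.73 1.374 3.066
v 1.167 1.263 3.565
v 0.033 1.817 3.775
v 0.47 1.706 4.274
f 2 1 4
f 2 4 3
f 4 1 5
f 4 5 3
f 5 1 6
f 5 6 3
f 6 1 7
f 6 7 3
f 7 1 8
f 7 8 3
f 8 1 9
f 8 9 3
f 9 1 10
f 9 10 3
f 10 1 11
f 10 11 3
f 11 1 12
f 11 12 3
f 12 1 13
f 12 13 3
f 13 1 14
f 13 14 3
f 14 1 15
f 14 15 3
f 15 1 16
f 15 16 3
f 16 1 2
f 16 2 3
f 18 17 20
f 18 20 19
f 20 17 21
f 20 21 19
f 21 17 22
f 21 22 19
f 22 17 23
f 22 23 19
f 23 17 24
f 23 24 19
f 24 17 25
f 24 25 19
f 25 17 26
f 25 26 19
f 26 17 27
f 26 27 19
f 27 17 28
f 27 28 19
f 28 17 29
f 28 29 19
f 29 17 30
f 29 30 19
f 30 17 31
f 30 31 19
f 31 17 32
f 31 32 19
f 32 17 33
f 32 33 19
f 33 17 18
f 33 18 19
f 34 45 39
f 34 39 35
f 34 35 41
f 34 41 44
f 34 44 45
f 35 39 43
f 39 45 38
f 45 44 36
f 44 41 40
f 41 35 42
f 37 43 38
f 37 38 36
f 37 36 40
f 37 40 42
f 37 42 43
f 38 43 39
f 36 38 45
f 40 36 44
f 42 40 41
f 43 42 35



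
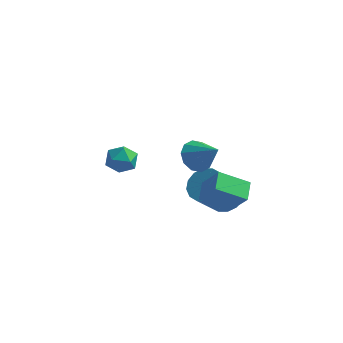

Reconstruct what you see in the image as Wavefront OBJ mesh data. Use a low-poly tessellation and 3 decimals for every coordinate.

v -2.784 3.987 -2.124
v -2.275 3.227 -2.159
v -3.725 3.313 -1.201
v -3.216 2.553 -1.236
v -2.894 3.3 -0.817
v -2.313 3.717 -1.387
v -3.687 2.823 -1.973
v -3.106 3.24 -2.543
v -2.833 2.508 -2.066
v -2.343 2.803 -1.352
v -3.657 3.737 -2.008
v -3.167 4.032 -1.294
v 2.253 3.98 -3.562
v 3.16 4.114 -3.071
v 2.474 2.874 -1.467
v 1.567 2.74 -1.958
v 2.845 4.515 -2.895
v 2.16 3.275 -1.291
v 2.373 4.772 -2.899
v 1.687 3.532 -1.295
v 1.868 4.817 -3.08
v 1.182 3.577 -1.476
v 1.466 4.638 -3.39
v 0.78 3.398 -1.786
v 1.275 4.282 -3.746
v 0.589 3.042 -2.142
v 1.346 3.846 -4.053
v 0.66 2.606 -2.449
v 1.66 3.445 -4.229
v 0.975 2.205 -2.625
v 2.133 3.188 -4.225
v 1.447 1.948 -2.621
v 2.638 3.143 -4.044
v 1.952 1.903 -2.44
v 3.04 3.322 -3.734
v 2.354 2.082 -2.13
v 3.231 3.678 -3.378
v 2.545 2.438 -1.774
v 3.472 1.092 -2.027
v 2.062 0.482 -1.168
v 3.268 2.137 -1.617
v 1.859 1.526 -0.758
v 4.381 0.774 -0.762
v 2.972 0.163 0.097
v 4.178 1.818 -0.352
v 2.768 1.208 0.507
v 2.053 0.135 2.259
v 2.679 0.143 1.585
v 3.247 -0.295 3.361
v 2.658 0.664 1.811
v 2.407 0.983 2.208
v 2.02 0.979 2.625
v 1.646 0.652 2.902
v 1.428 0.128 2.934
v 1.449 -0.393 2.708
v 1.7 -0.713 2.31
v 2.087 -0.708 1.893
v 2.461 -0.381 1.616
f 1 12 6
f 1 6 2
f 1 2 8
f 1 8 11
f 1 11 12
f 2 6 10
f 6 12 5
f 12 11 3
f 11 8 7
f 8 2 9
f 4 10 5
f 4 5 3
f 4 3 7
f 4 7 9
f 4 9 10
f 5 10 6
f 3 5 12
f 7 3 11
f 9 7 8
f 10 9 2
f 14 13 17
f 14 17 15
f 15 17 18
f 15 18 16
f 17 13 19
f 17 19 18
f 18 19 20
f 18 20 16
f 19 13 21
f 19 21 20
f 20 21 22
f 20 22 16
f 21 13 23
f 21 23 22
f 22 23 24
f 22 24 16
f 23 13 25
f 23 25 24
f 24 25 26
f 24 26 16
f 25 13 27
f 25 27 26
f 26 27 28
f 26 28 16
f 27 13 29
f 27 29 28
f 28 29 30
f 28 30 16
f 29 13 31
f 29 31 30
f 30 31 32
f 30 32 16
f 31 13 33
f 31 33 32
f 32 33 34
f 32 34 16
f 33 13 35
f 33 35 34
f 34 35 36
f 34 36 16
f 35 13 37
f 35 37 36
f 36 37 38
f 36 38 16
f 37 13 14
f 37 14 38
f 38 14 15
f 38 15 16
f 40 42 39
f 43 40 39
f 39 42 41
f 41 43 39
f 40 46 42
f 44 40 43
f 44 46 40
f 42 46 41
f 45 43 41
f 41 46 45
f 45 44 43
f 46 44 45
f 48 47 50
f 48 50 49
f 50 47 51
f 50 51 49
f 51 47 52
f 51 52 49
f 52 47 53
f 52 53 49
f 53 47 54
f 53 54 49
f 54 47 55
f 54 55 49
f 55 47 56
f 55 56 49
f 56 47 57
f 56 57 49
f 57 47 58
f 57 58 49
f 58 47 48
f 58 48 49



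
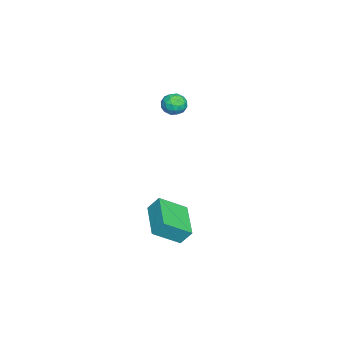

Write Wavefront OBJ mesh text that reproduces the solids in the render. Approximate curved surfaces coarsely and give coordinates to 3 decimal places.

v -3.531 1.542 0.683
v -3.192 1.84 1.224
v -2.868 0.62 0.776
v -2.529 0.918 1.317
v -3.199 0.713 1.391
v -3.609 1.283 1.334
v -2.451 1.177 0.666
v -2.861 1.747 0.609
v -2.525 1.615 1.214
v -2.987 1.328 1.661
v -3.073 1.132 0.339
v -3.535 0.845 0.786
v -3.42 1.772 0.945
v -2.64 0.688 1.055
v -3.034 0.567 1.098
v -2.835 0.743 1.416
v -3.665 1.444 1.01
v -3.465 1.62 1.328
v -3.469 0.957 1.426
v -2.595 0.84 0.672
v -2.395 1.016 0.99
v -3.225 1.717 0.584
v -3.026 1.893 0.902
v -2.591 1.503 0.574
v -2.828 1.815 1.257
v -2.439 1.273 1.312
v -2.393 1.425 0.929
v -2.634 1.76 0.896
v -3.1 1.646 1.52
v -2.71 1.104 1.575
v -3.104 0.984 1.619
v -3.345 1.319 1.585
v -2.708 1.514 1.514
v -3.35 1.356 0.425
v -2.96 0.814 0.48
v -2.715 1.141 0.415
v -2.956 1.476 0.381
v -3.621 1.187 0.688
v -3.232 0.645 0.743
v -3.426 0.7 1.104
v -3.667 1.035 1.071
v -3.352 0.946 0.486
v 2.437 1.216 -2.946
v 2.407 1.766 -2.185
v 1.811 2.424 -3.844
v 1.781 2.974 -3.082
v 4.319 1.886 -3.358
v 4.289 2.436 -2.596
v 3.693 3.094 -4.255
v 3.663 3.644 -3.494
f 1 38 17
f 38 12 41
f 17 41 6
f 38 41 17
f 1 17 13
f 17 6 18
f 13 18 2
f 17 18 13
f 1 13 22
f 13 2 23
f 22 23 8
f 13 23 22
f 1 22 34
f 22 8 37
f 34 37 11
f 22 37 34
f 1 34 38
f 34 11 42
f 38 42 12
f 34 42 38
f 2 18 29
f 18 6 32
f 29 32 10
f 18 32 29
f 6 41 19
f 41 12 40
f 19 40 5
f 41 40 19
f 12 42 39
f 42 11 35
f 39 35 3
f 42 35 39
f 11 37 36
f 37 8 24
f 36 24 7
f 37 24 36
f 8 23 28
f 23 2 25
f 28 25 9
f 23 25 28
f 4 30 16
f 30 10 31
f 16 31 5
f 30 31 16
f 4 16 14
f 16 5 15
f 14 15 3
f 16 15 14
f 4 14 21
f 14 3 20
f 21 20 7
f 14 20 21
f 4 21 26
f 21 7 27
f 26 27 9
f 21 27 26
f 4 26 30
f 26 9 33
f 30 33 10
f 26 33 30
f 5 31 19
f 31 10 32
f 19 32 6
f 31 32 19
f 3 15 39
f 15 5 40
f 39 40 12
f 15 40 39
f 7 20 36
f 20 3 35
f 36 35 11
f 20 35 36
f 9 27 28
f 27 7 24
f 28 24 8
f 27 24 28
f 10 33 29
f 33 9 25
f 29 25 2
f 33 25 29
f 44 46 43
f 47 44 43
f 43 46 45
f 45 47 43
f 44 50 46
f 48 44 47
f 48 50 44
f 46 50 45
f 49 47 45
f 45 50 49
f 49 48 47
f 50 48 49

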